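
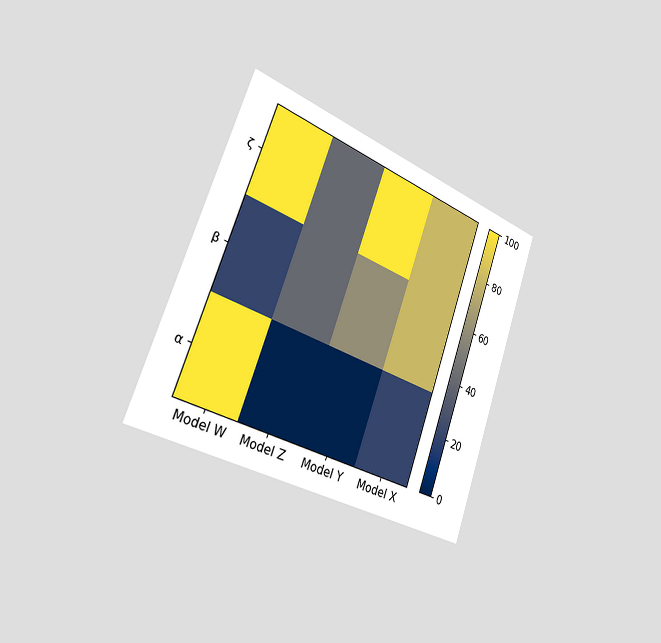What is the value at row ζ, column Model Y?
100

The chart is tilted about 20° clockwise and viewed slightly from the left. Matching cell (ζ, Model Y) against the colorbar gives 100.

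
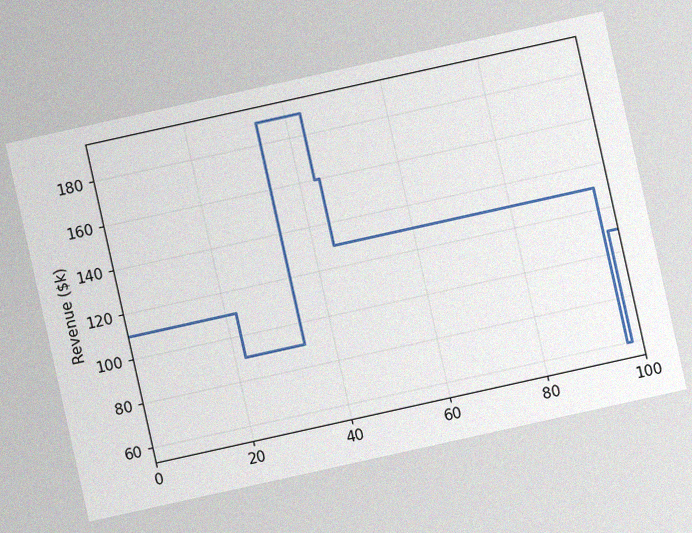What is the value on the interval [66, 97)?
$130k

The chart is tilted about 13° counter-clockwise, with some photo noise. On [66, 97) the step sits at $130k.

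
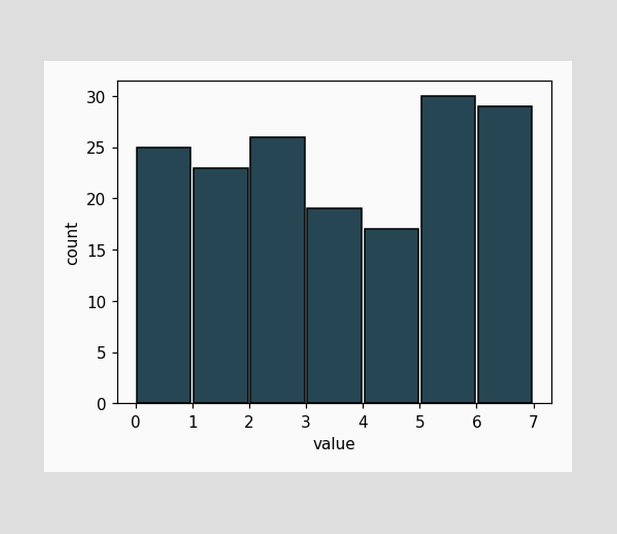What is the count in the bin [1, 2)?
The [1, 2) bin has height 23.

23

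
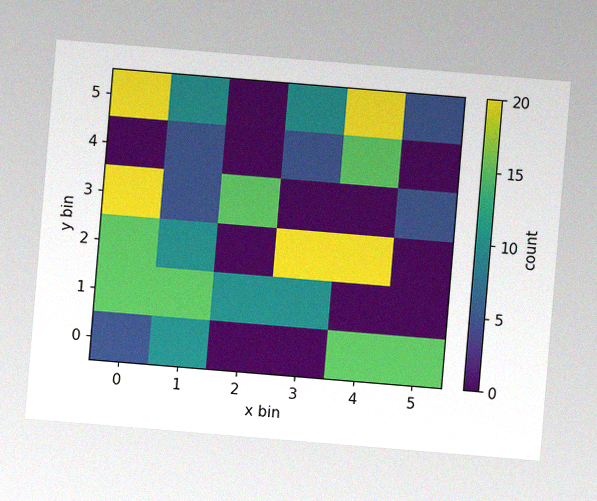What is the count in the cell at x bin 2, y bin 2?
0

The chart is tilted about 5° clockwise, with some photo noise. Matching the cell (2, 2) against the colorbar gives 0.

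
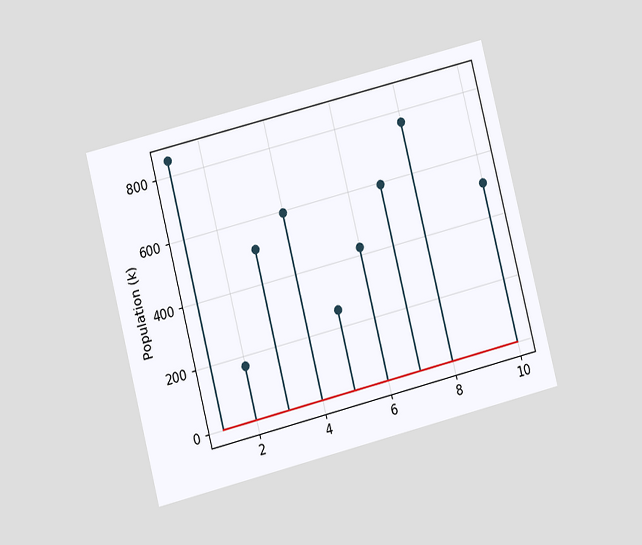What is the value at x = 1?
The chart is tilted about 14° counter-clockwise and viewed at a slight angle. The stem at x=1 reaches 850k.

850k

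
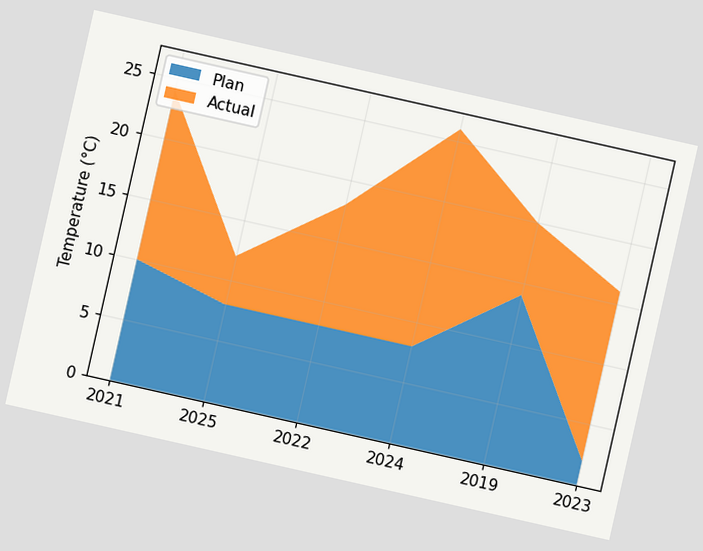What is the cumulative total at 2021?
The chart is tilted about 13° clockwise. The stacked total at 2021 reaches 24°C.

24°C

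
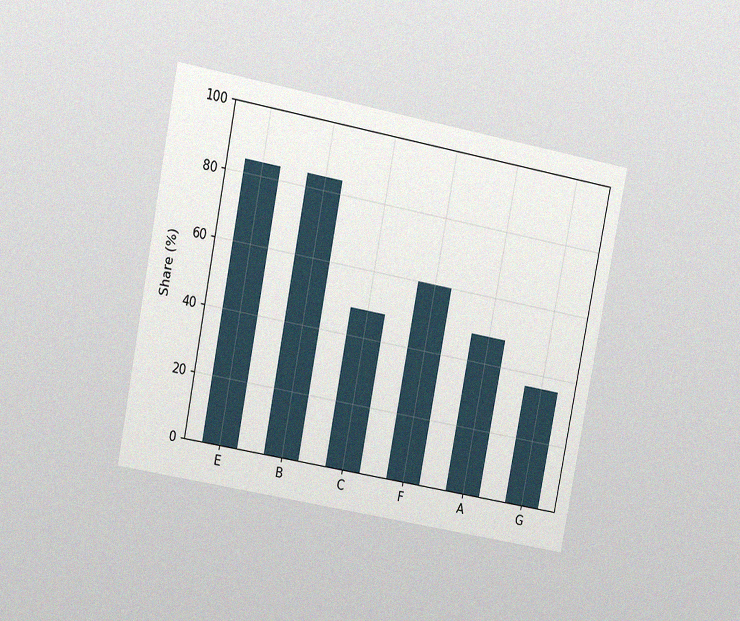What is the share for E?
The chart is tilted about 11° clockwise and viewed at a slight angle, with some photo noise. Reading along the chart's y-axis, the E bar reaches 84%.

84%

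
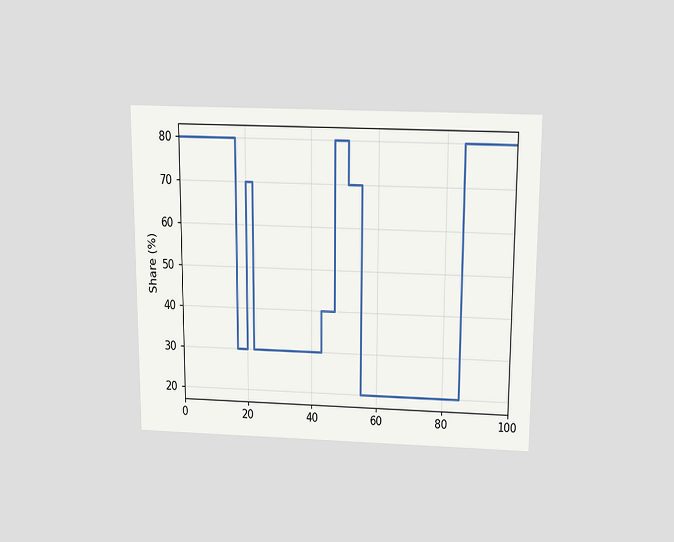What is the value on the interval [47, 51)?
80%

The chart is viewed slightly from above. On [47, 51) the step sits at 80%.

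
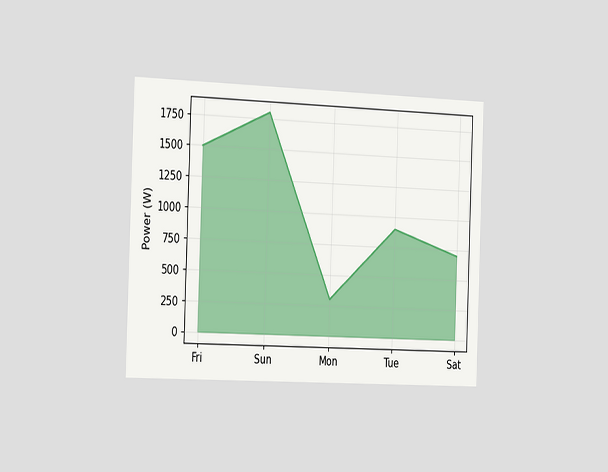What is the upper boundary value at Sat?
The chart is tilted about 2° clockwise and viewed slightly from the left. At Sat the upper boundary is at 700W.

700W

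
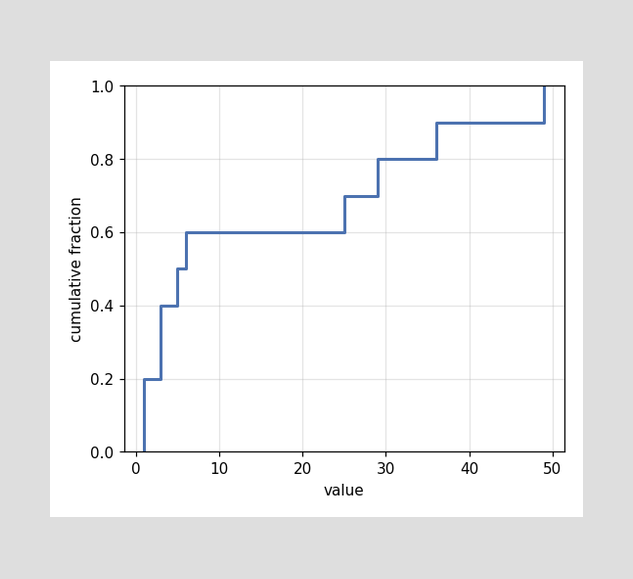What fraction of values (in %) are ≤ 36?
At x=36 the ECDF step is at 90%.

90%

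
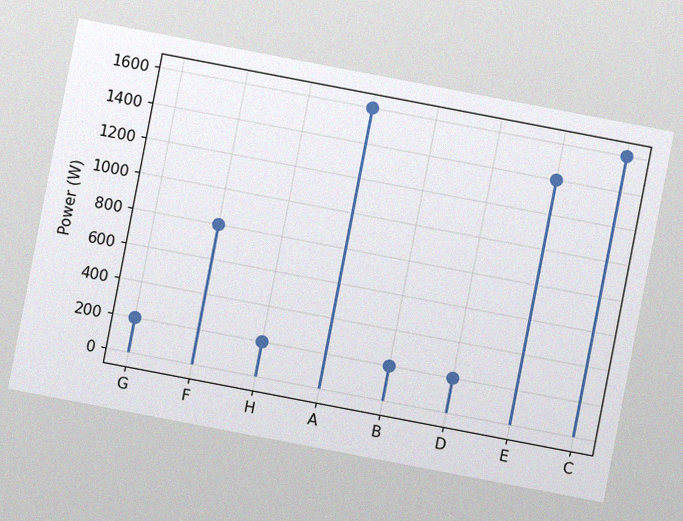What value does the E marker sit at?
The chart is tilted about 11° clockwise, with some photo noise. The E marker sits at 1400W.

1400W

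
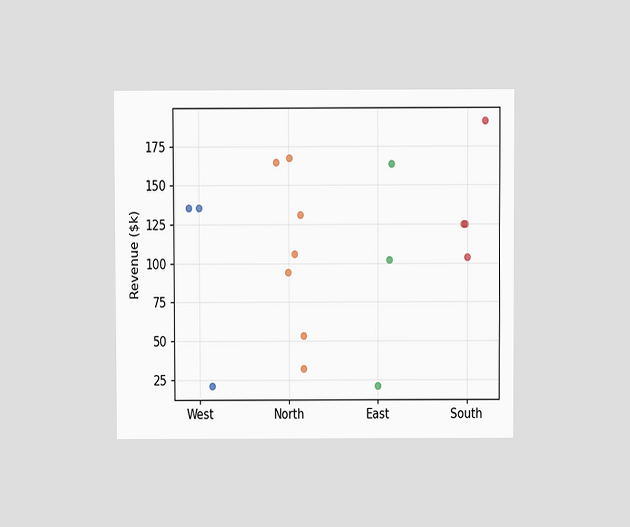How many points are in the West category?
3

The chart is viewed at a slight angle. Counting the markers in the West column gives 3.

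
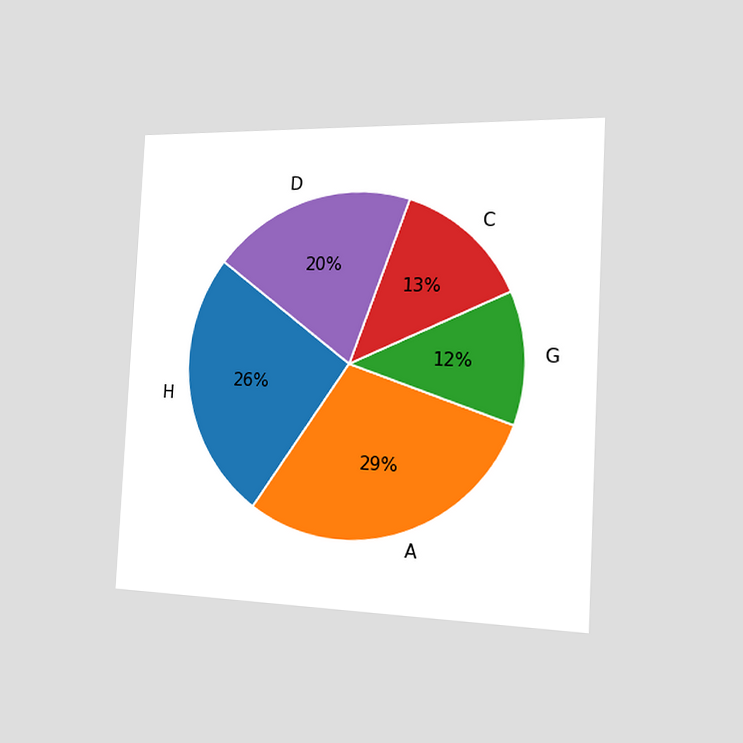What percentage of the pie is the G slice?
The chart is tilted about 3° clockwise and viewed slightly from the right. The G slice takes up 12% of the pie.

12%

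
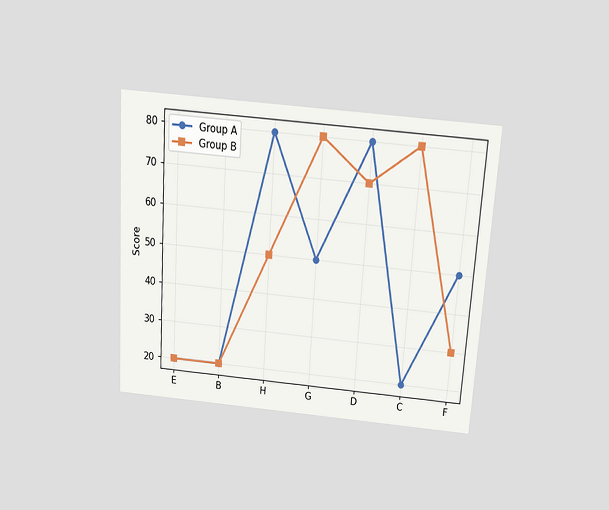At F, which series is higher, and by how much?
Group A, by 20

The chart is tilted about 4° clockwise and viewed slightly from above. At F, Group A sits above the other line by 20.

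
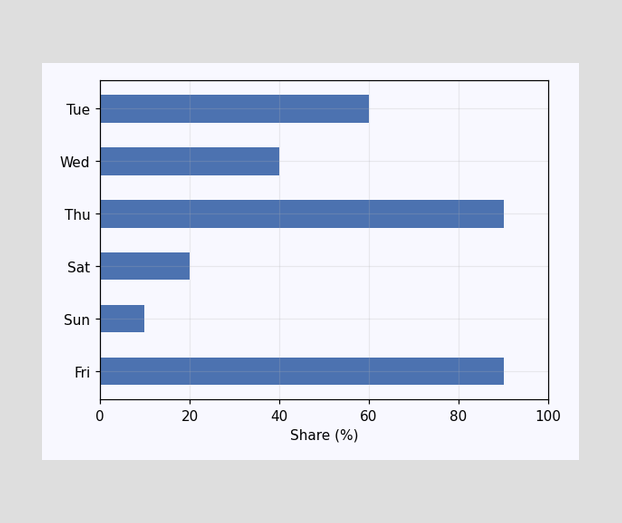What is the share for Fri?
90%

Reading along the chart's x-axis, the Fri bar reaches 90%.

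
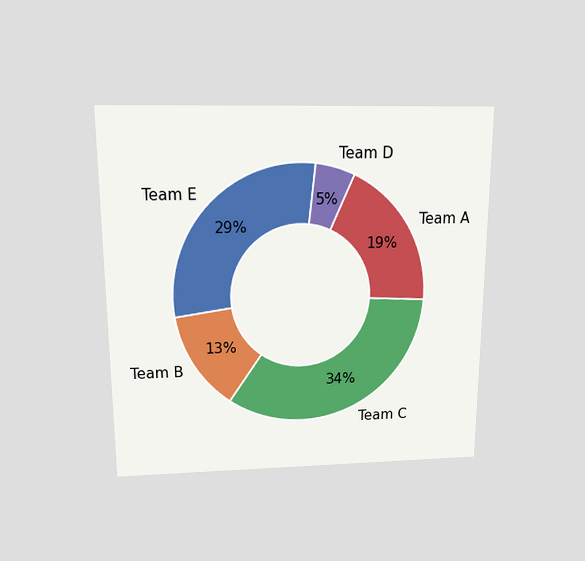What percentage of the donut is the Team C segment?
The chart is viewed slightly from above. The Team C segment takes up 34% of the ring.

34%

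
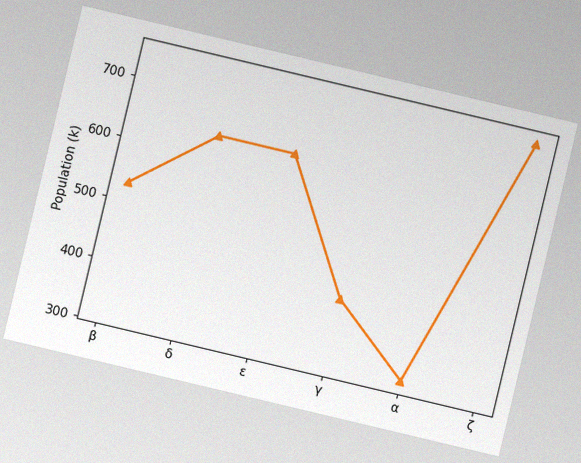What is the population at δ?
636k

The chart is tilted about 13° clockwise, with some photo noise. At δ, the line is at 636k.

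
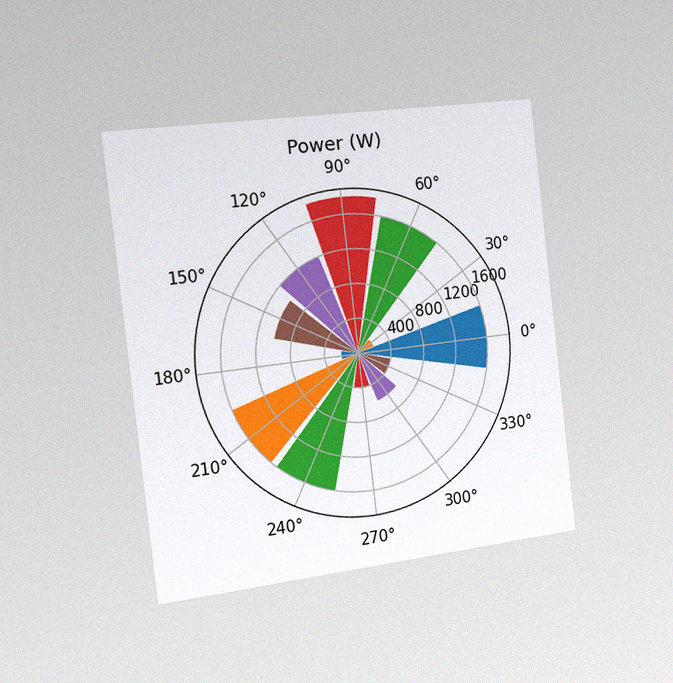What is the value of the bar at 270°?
400W

The chart is tilted about 7° counter-clockwise and viewed slightly from the left, with some photo noise. The bar at 270° reaches 400W on the radial axis.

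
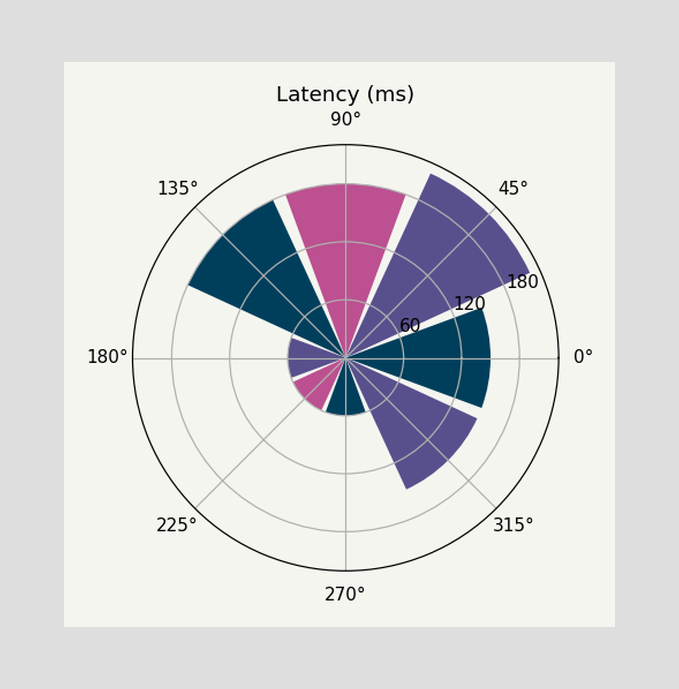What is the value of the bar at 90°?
180ms

The bar at 90° reaches 180ms on the radial axis.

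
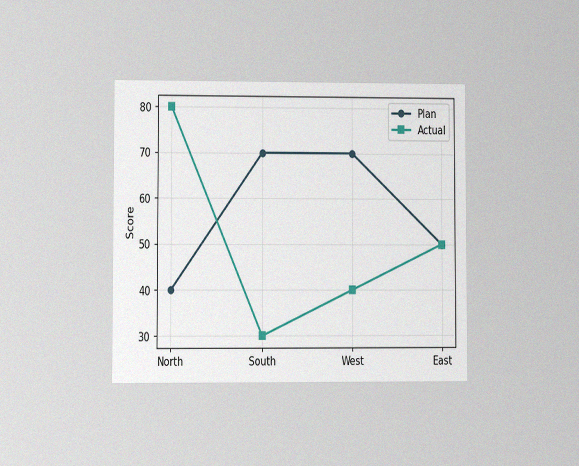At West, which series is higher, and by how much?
The chart is viewed at a slight angle, with some photo noise. At West, Plan sits above the other line by 30.

Plan, by 30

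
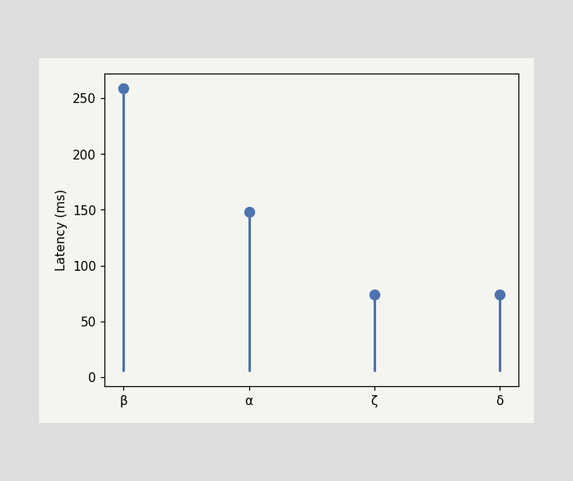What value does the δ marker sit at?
74ms

The δ marker sits at 74ms.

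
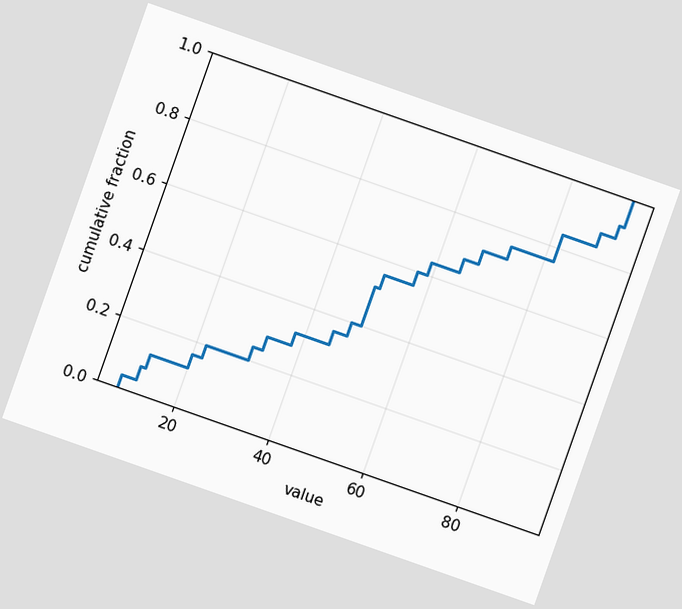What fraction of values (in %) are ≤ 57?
The chart is tilted about 19° clockwise. At x=57 the ECDF step is at 60%.

60%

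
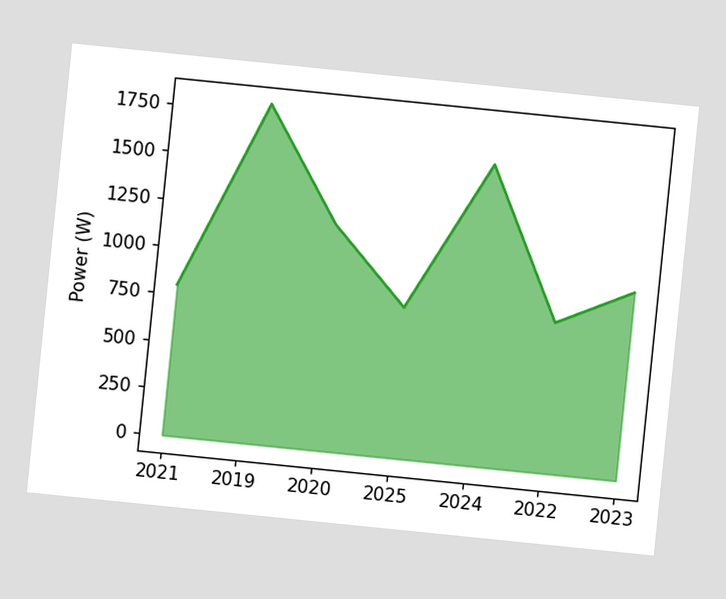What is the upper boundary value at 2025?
800W

The chart is tilted about 6° clockwise. At 2025 the upper boundary is at 800W.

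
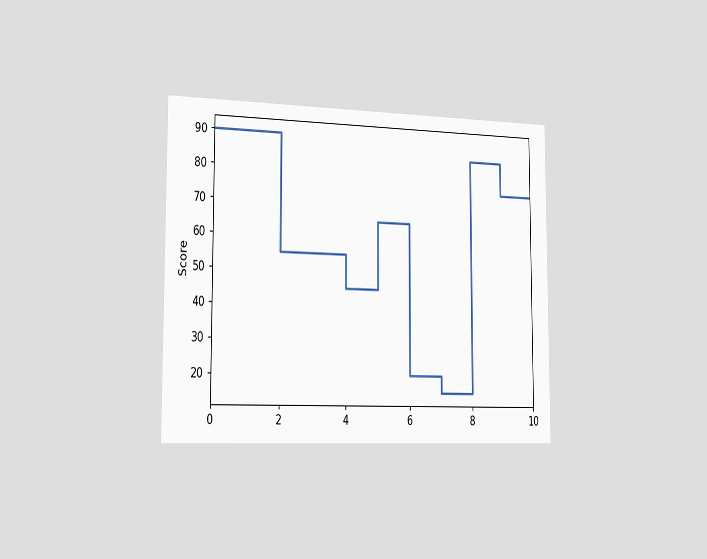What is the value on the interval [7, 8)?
The chart is viewed slightly from the left. On [7, 8) the step sits at 15.

15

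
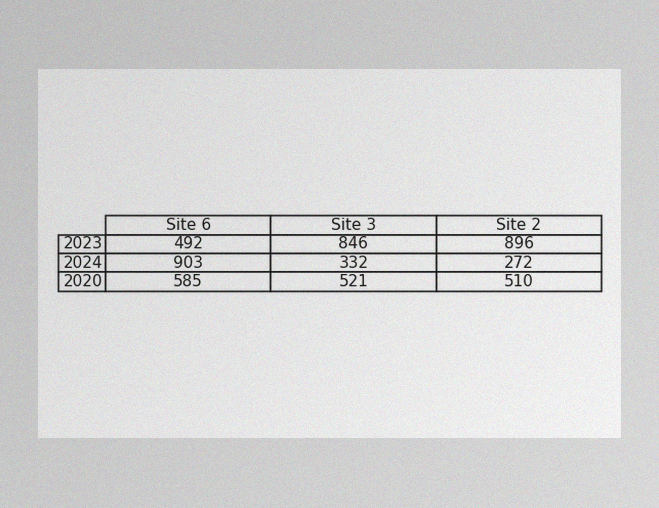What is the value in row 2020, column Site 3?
521

The image has some photo noise and uneven lighting. The (2020, Site 3) cell reads 521.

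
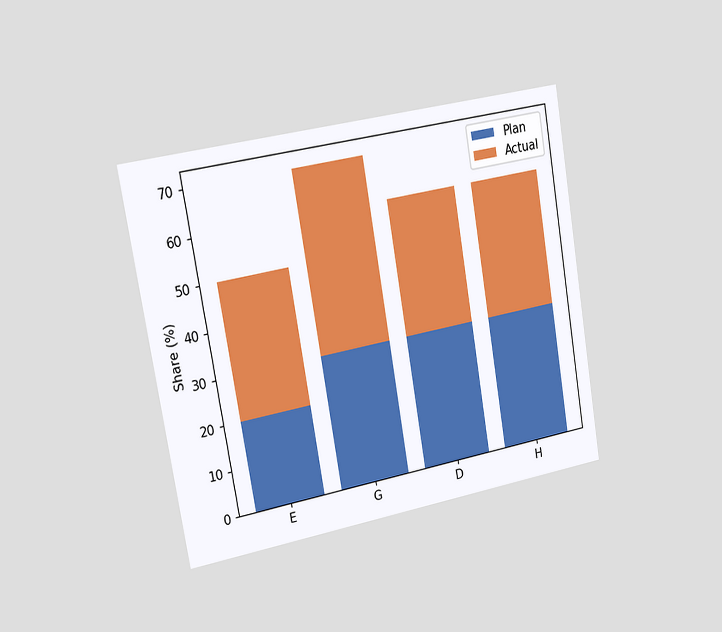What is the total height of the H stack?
The chart is tilted about 10° counter-clockwise and viewed slightly from the left. The H stack's top reaches 60% on the y-axis.

60%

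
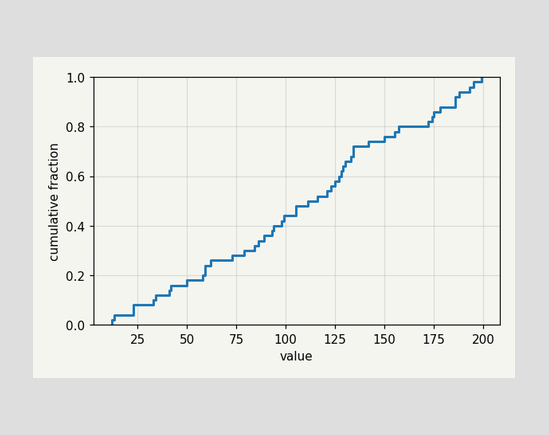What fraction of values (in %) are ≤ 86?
34%

At x=86 the ECDF step is at 34%.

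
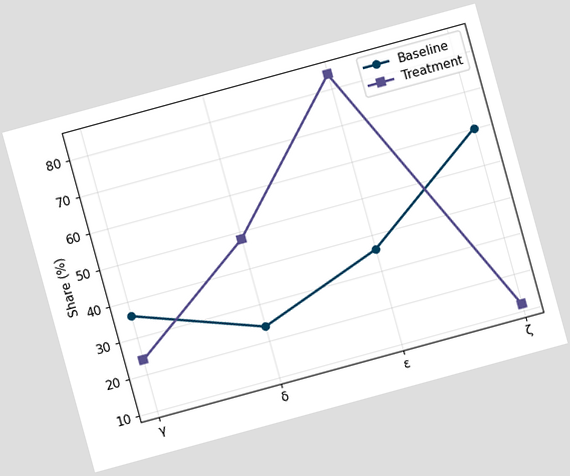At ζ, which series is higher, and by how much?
Baseline, by 48%

The chart is tilted about 15° counter-clockwise. At ζ, Baseline sits above the other line by 48%.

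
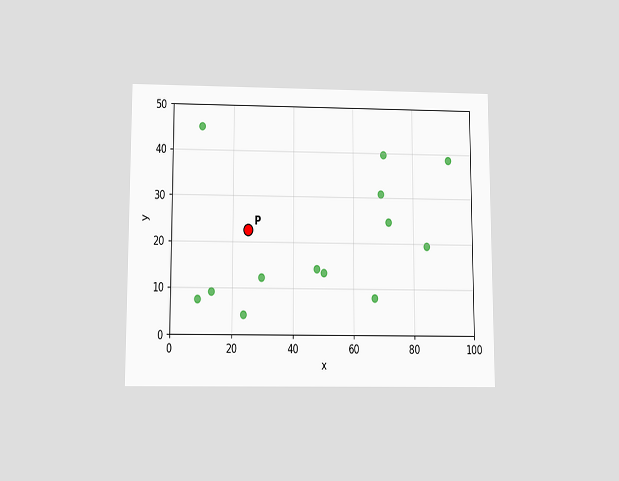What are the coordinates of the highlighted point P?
(25, 22.5)

The chart is viewed slightly from below. Following the gridlines from P to each axis, P sits at (25, 22.5).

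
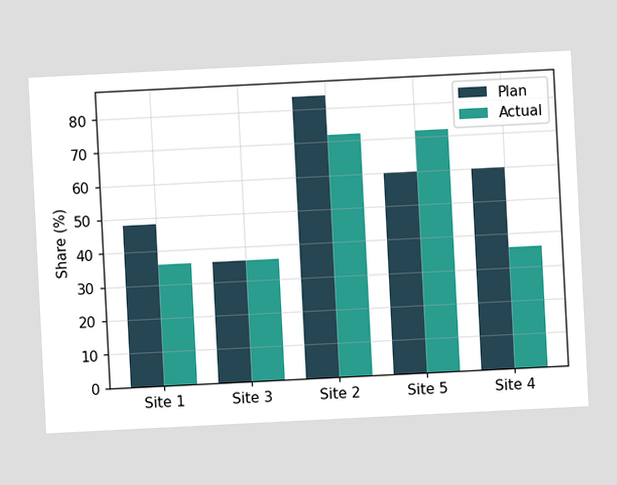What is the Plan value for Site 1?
The chart is tilted about 3° counter-clockwise. The Plan bar at Site 1 reaches 48% on the y-axis.

48%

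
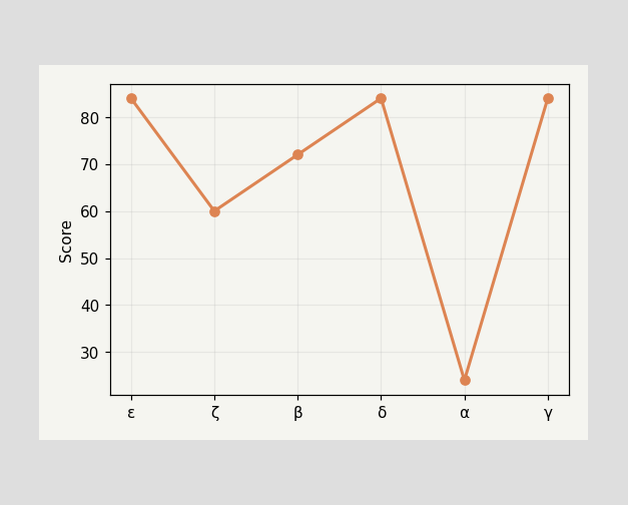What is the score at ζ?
60

At ζ, the line is at 60.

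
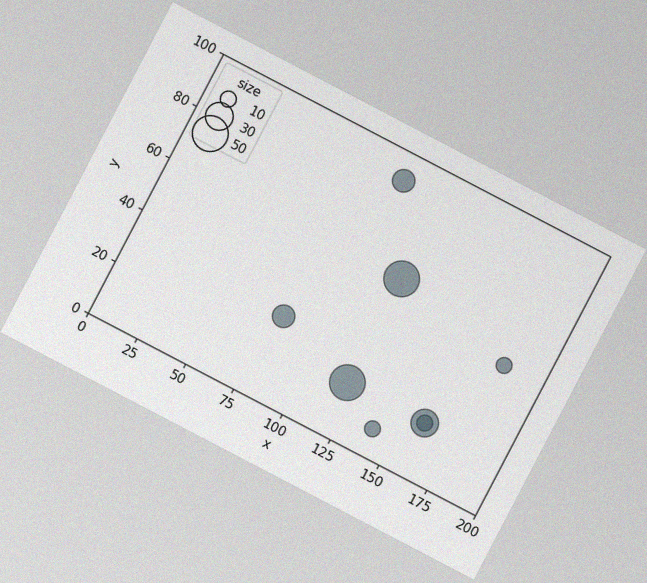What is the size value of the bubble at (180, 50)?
10

The chart is tilted about 28° clockwise, with some photo noise. Matching the bubble at (180, 50) against the size legend gives 10.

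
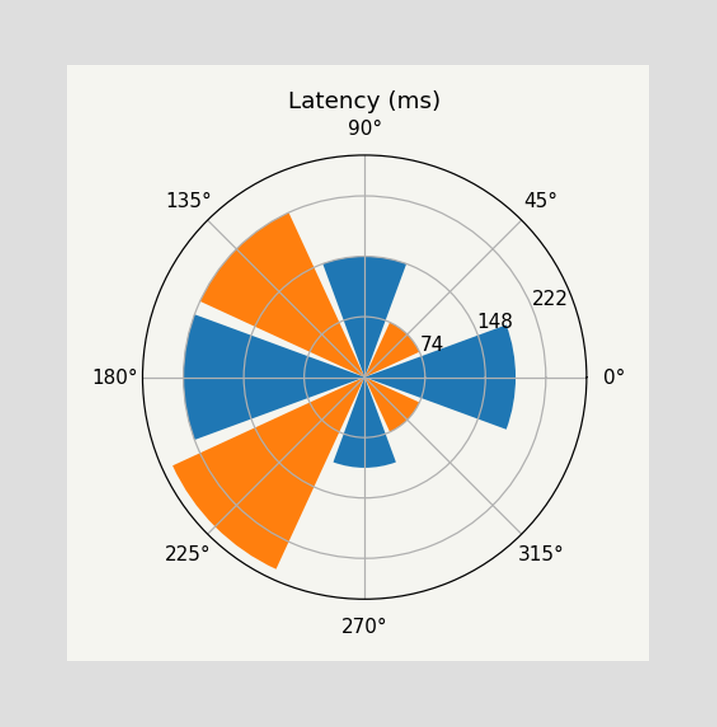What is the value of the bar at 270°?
The bar at 270° reaches 111ms on the radial axis.

111ms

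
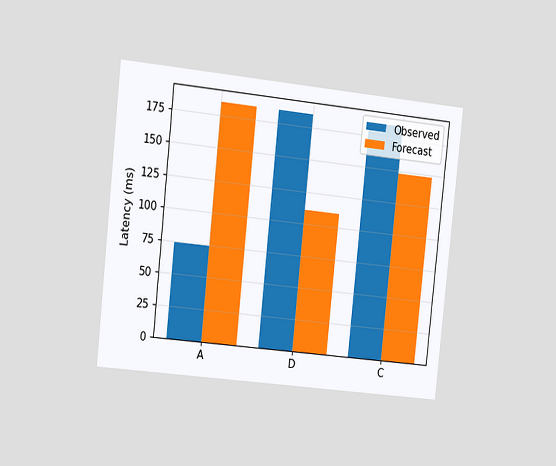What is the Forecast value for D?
111ms

The chart is tilted about 6° clockwise and viewed slightly from the left. The Forecast bar at D reaches 111ms on the y-axis.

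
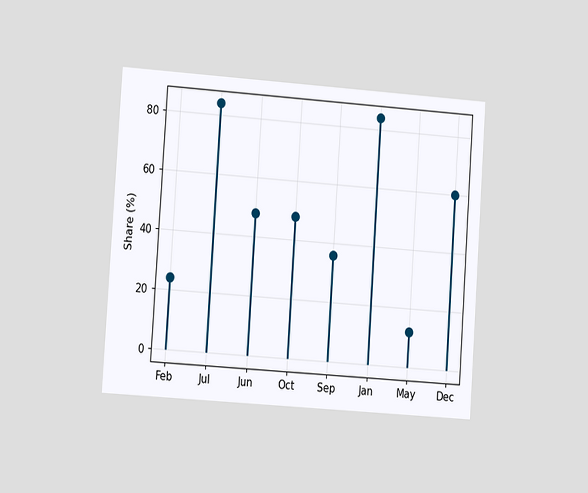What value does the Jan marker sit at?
84%

The chart is tilted about 4° clockwise and viewed slightly from the left. The Jan marker sits at 84%.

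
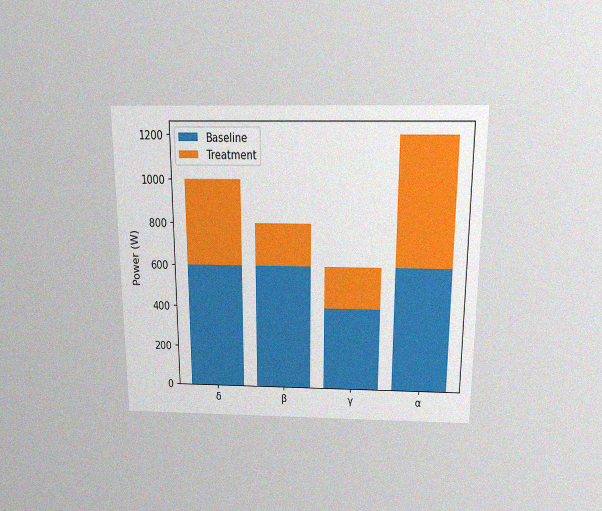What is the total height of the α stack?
1200W

The chart is viewed slightly from above, with some photo noise. The α stack's top reaches 1200W on the y-axis.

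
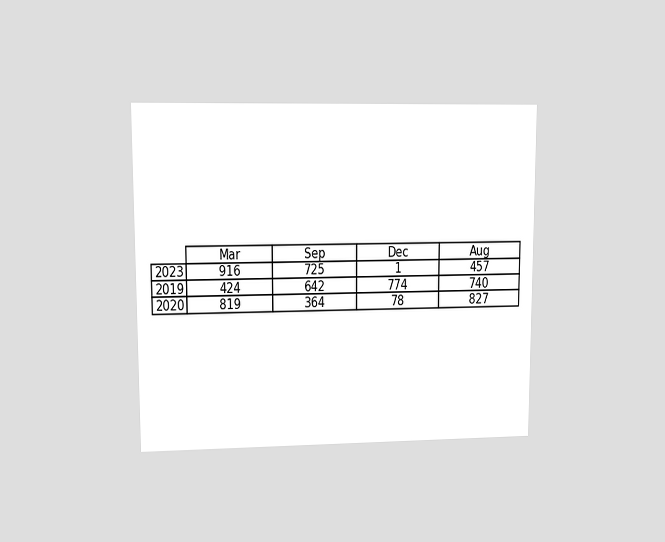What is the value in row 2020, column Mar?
The chart is viewed at a slight angle. The (2020, Mar) cell reads 819.

819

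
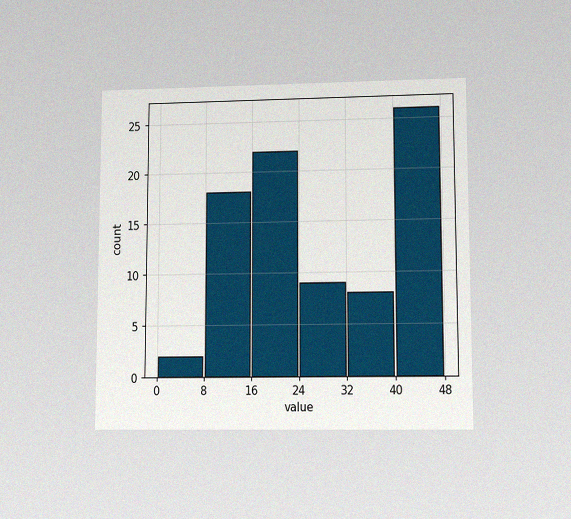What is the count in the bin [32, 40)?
8

The chart is viewed at a slight angle, with some photo noise. The [32, 40) bin has height 8.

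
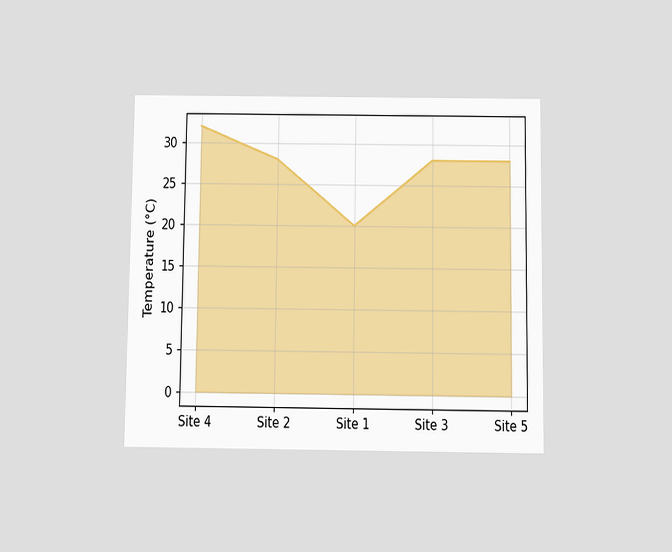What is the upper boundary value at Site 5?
28°C

The chart is viewed slightly from below. At Site 5 the upper boundary is at 28°C.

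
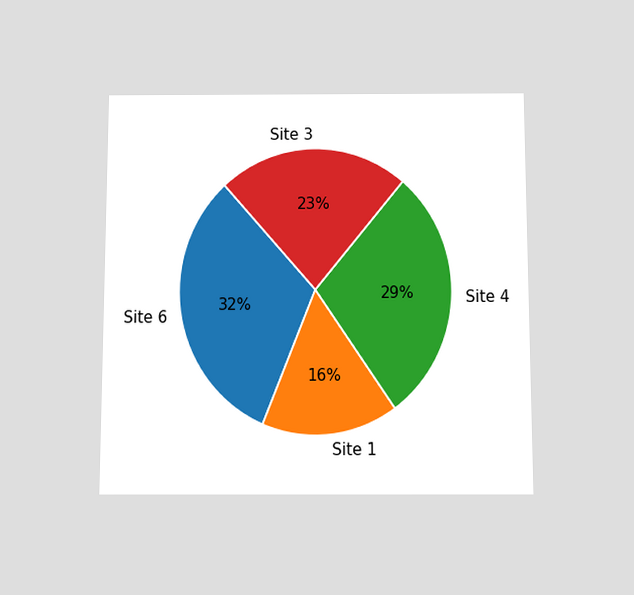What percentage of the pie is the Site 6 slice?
The chart is viewed slightly from below. The Site 6 slice takes up 32% of the pie.

32%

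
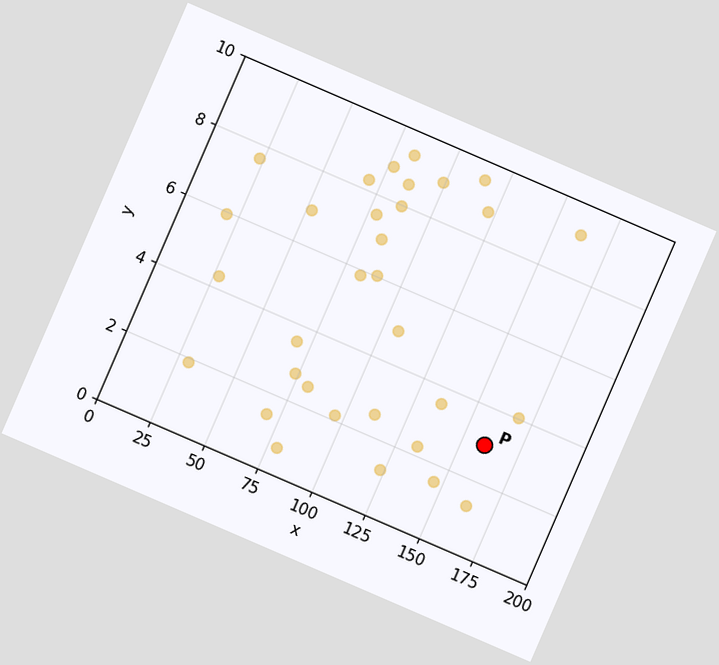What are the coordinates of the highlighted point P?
The chart is tilted about 23° clockwise. Following the gridlines from P to each axis, P sits at (160, 3).

(160, 3)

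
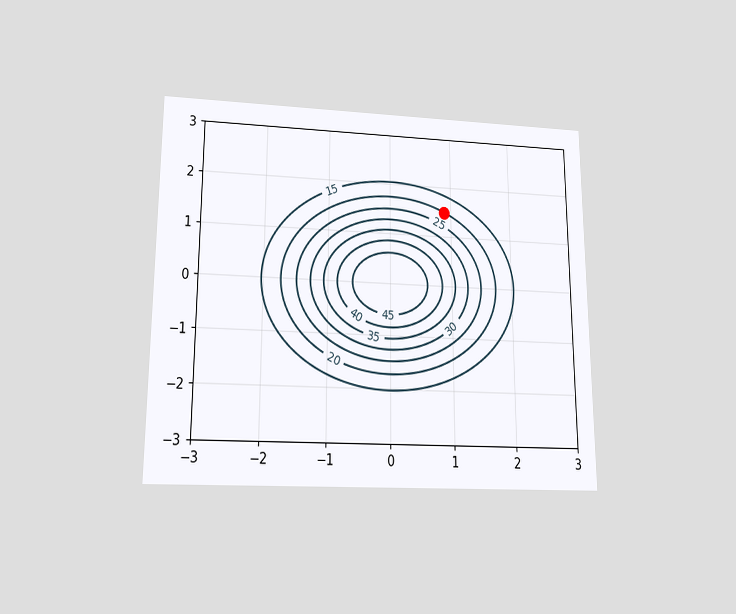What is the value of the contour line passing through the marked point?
20

The chart is viewed slightly from below. The marked point sits on the contour labelled 20.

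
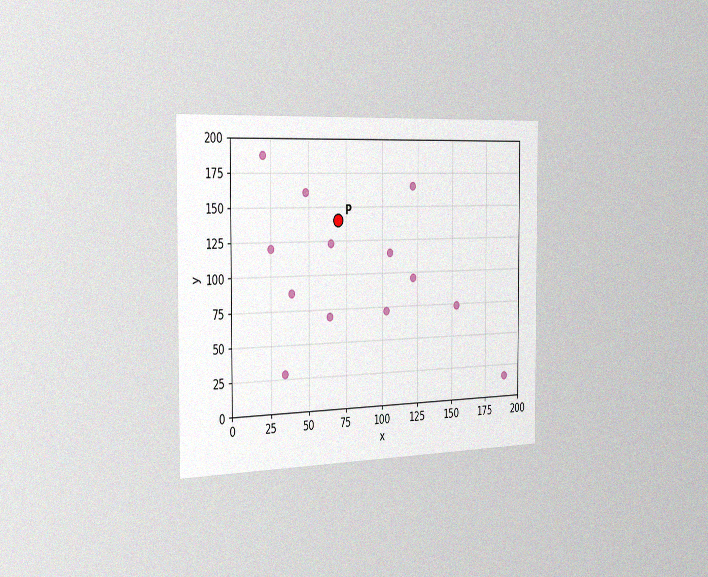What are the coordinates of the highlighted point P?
(70, 140)

The chart is viewed slightly from the left, with some photo noise. Following the gridlines from P to each axis, P sits at (70, 140).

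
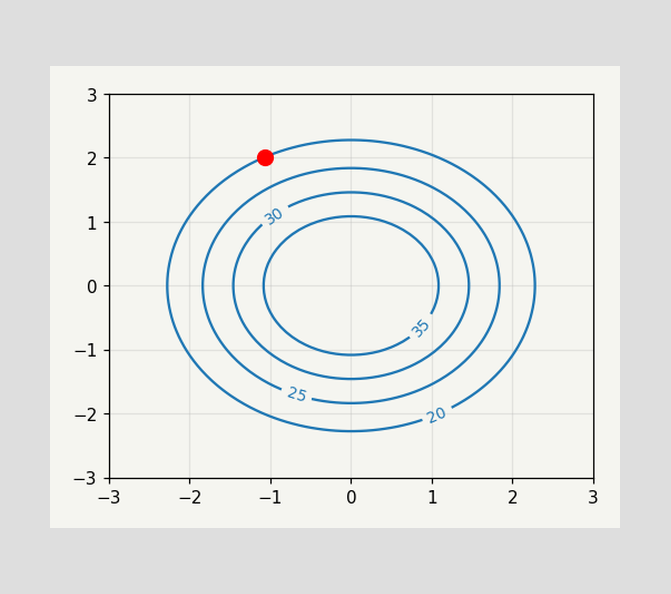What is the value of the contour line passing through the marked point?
The marked point sits on the contour labelled 20.

20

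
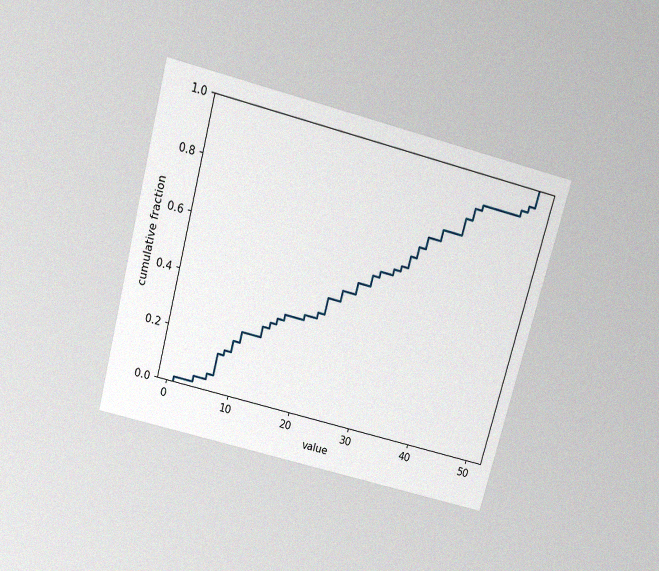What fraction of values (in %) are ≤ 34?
The chart is tilted about 15° clockwise and viewed slightly from above, with some photo noise. At x=34 the ECDF step is at 70%.

70%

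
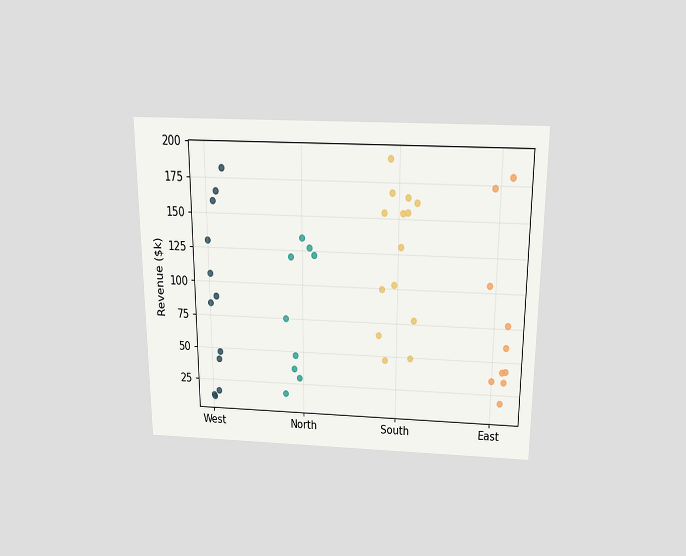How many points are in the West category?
12

The chart is viewed slightly from above. Counting the markers in the West column gives 12.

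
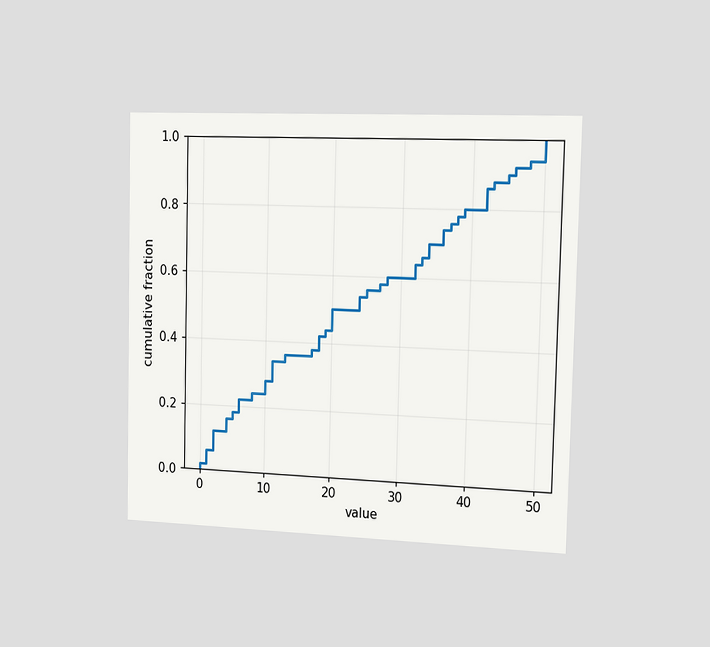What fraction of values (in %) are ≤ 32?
64%

The chart is viewed slightly from the right. At x=32 the ECDF step is at 64%.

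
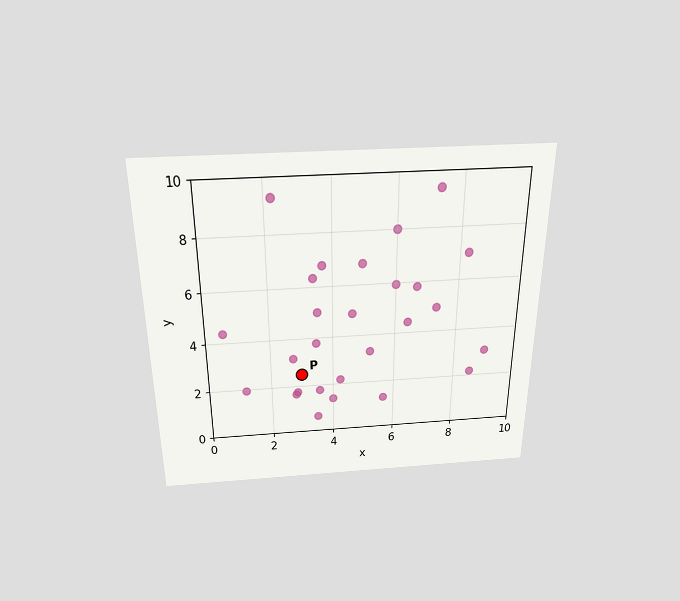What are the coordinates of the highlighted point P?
The chart is viewed slightly from above. Following the gridlines from P to each axis, P sits at (3, 2.5).

(3, 2.5)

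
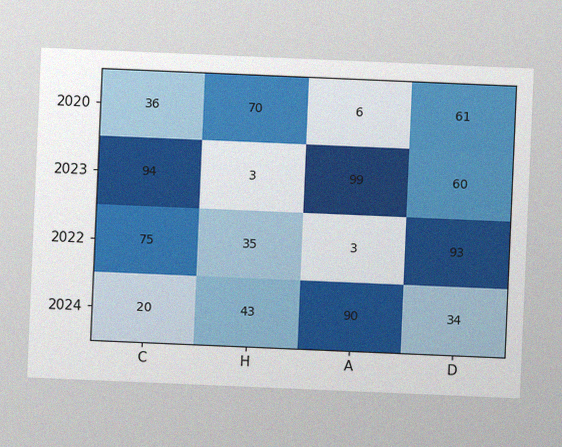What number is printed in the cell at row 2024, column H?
43

The chart is tilted about 2° clockwise, with some photo noise. The (2024, H) cell reads 43.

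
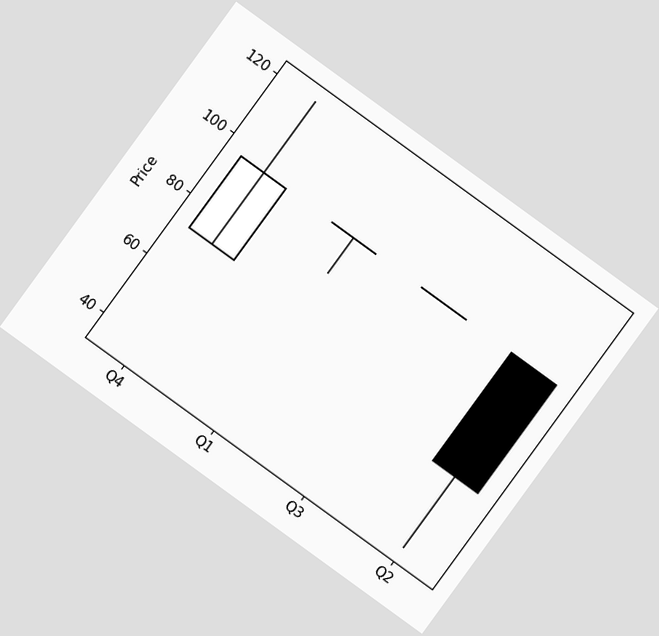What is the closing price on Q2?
The chart is tilted about 36° clockwise. The Q2 candle closes at 60.

60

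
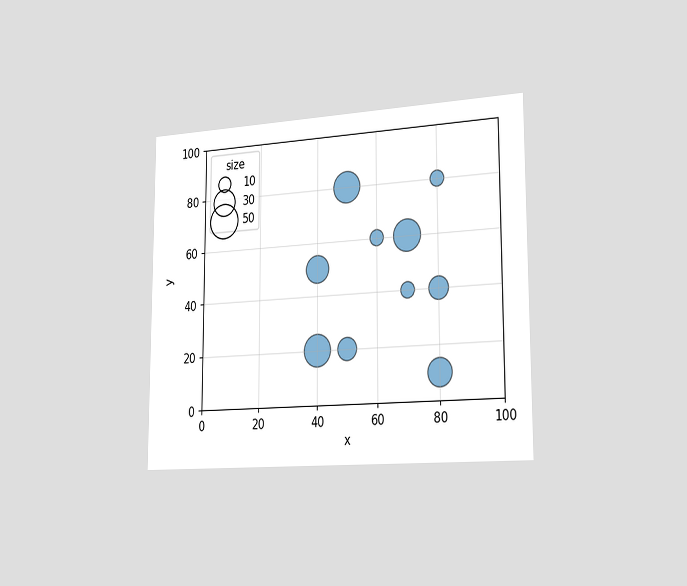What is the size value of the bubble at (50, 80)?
The chart is viewed slightly from the right. Matching the bubble at (50, 80) against the size legend gives 40.

40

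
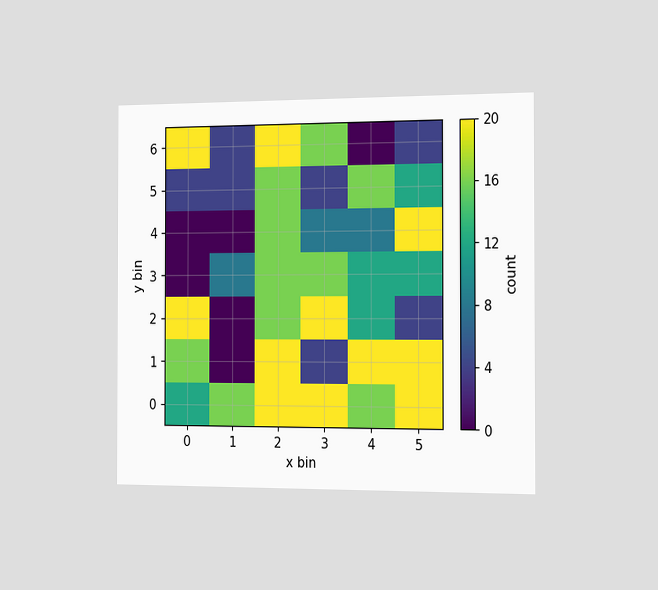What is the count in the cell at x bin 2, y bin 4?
16

The chart is viewed slightly from the right. Matching the cell (2, 4) against the colorbar gives 16.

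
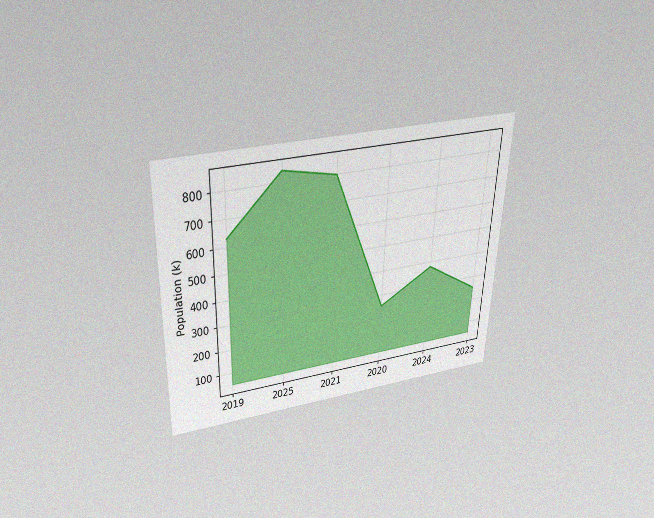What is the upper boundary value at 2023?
The chart is tilted about 2° clockwise and viewed slightly from above, with some photo noise. At 2023 the upper boundary is at 252k.

252k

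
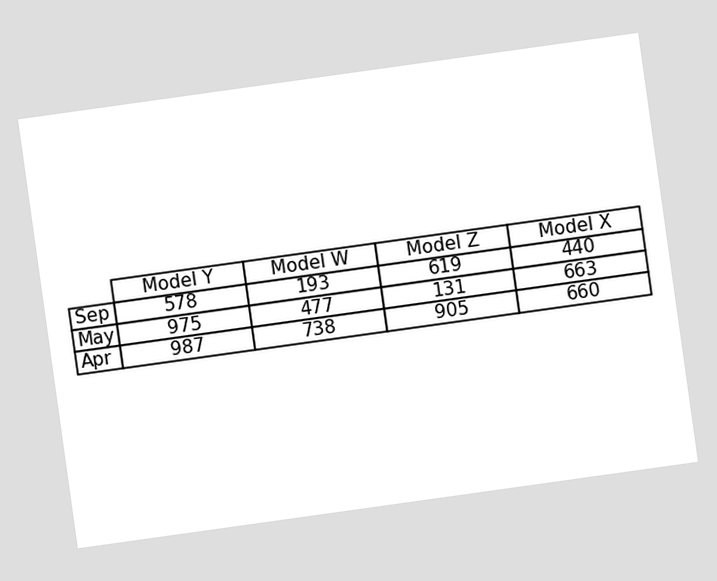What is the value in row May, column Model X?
The chart is tilted about 8° counter-clockwise. The (May, Model X) cell reads 663.

663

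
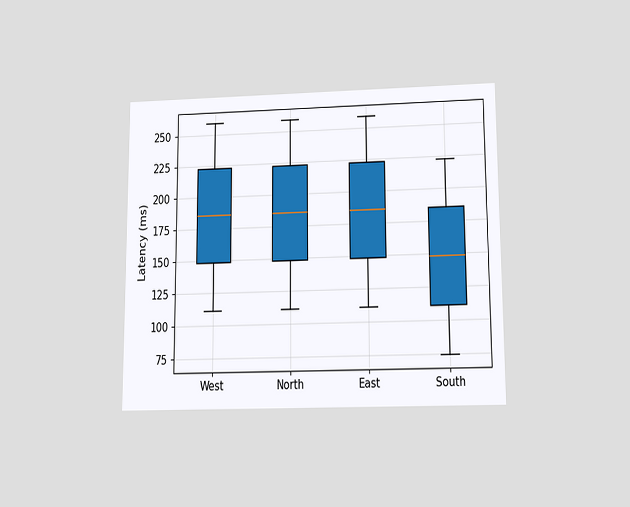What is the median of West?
185ms

The chart is viewed slightly from below. The median line in the West box sits at 185ms.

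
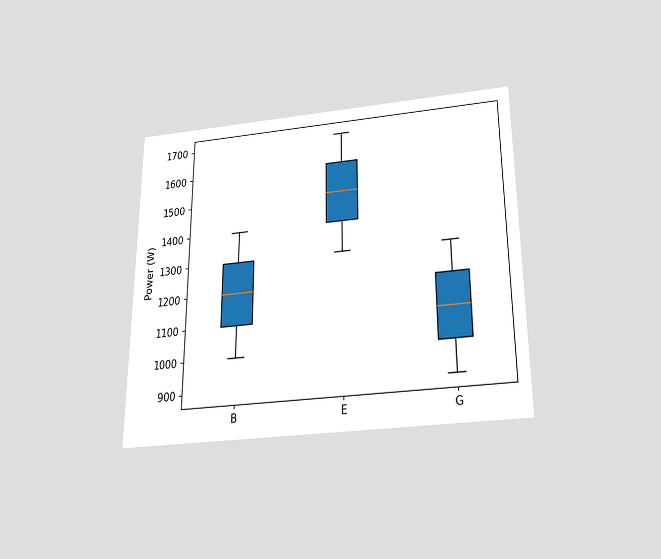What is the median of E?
The chart is viewed slightly from below. The median line in the E box sits at 1500W.

1500W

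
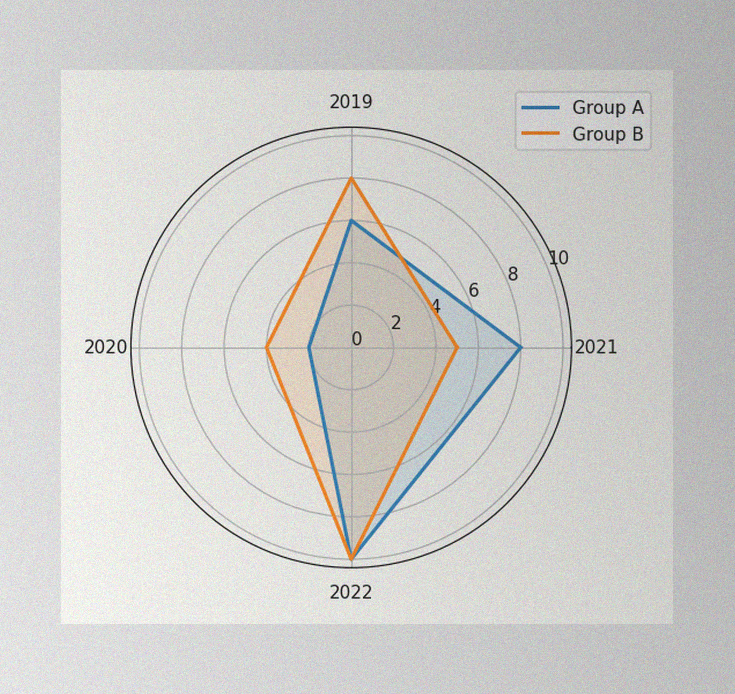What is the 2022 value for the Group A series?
The image has some photo noise and uneven lighting. On the 2022 axis, Group A reaches 10.

10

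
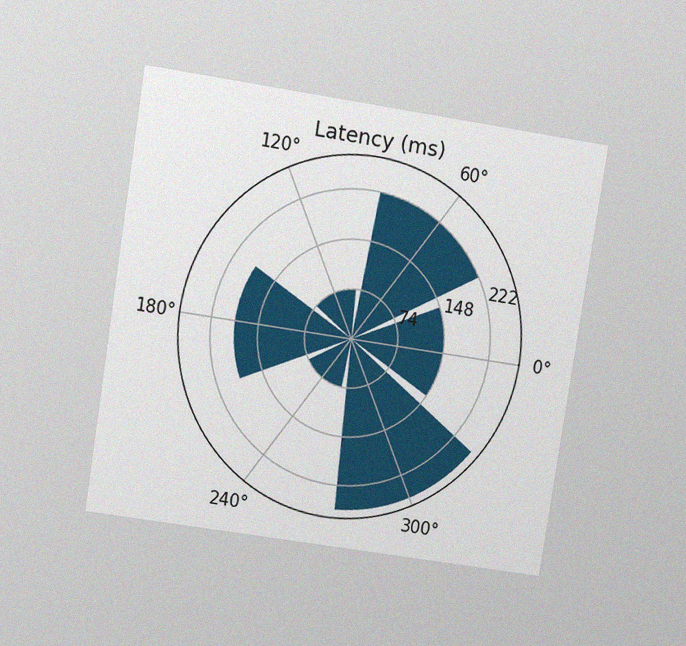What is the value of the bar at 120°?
74ms

The chart is tilted about 9° clockwise and viewed at a slight angle, with some photo noise. The bar at 120° reaches 74ms on the radial axis.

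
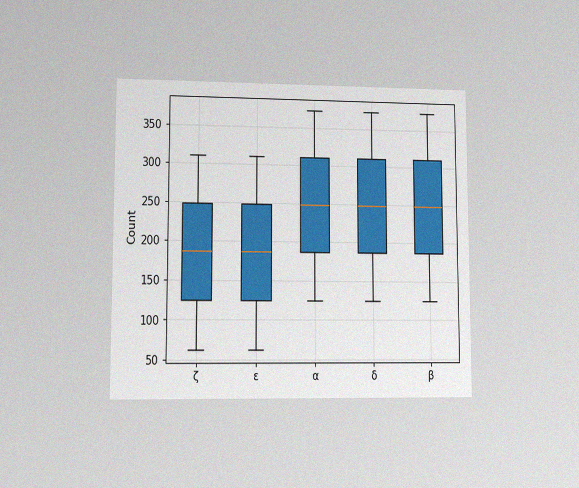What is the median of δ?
The chart is viewed at a slight angle, with some photo noise. The median line in the δ box sits at 248.

248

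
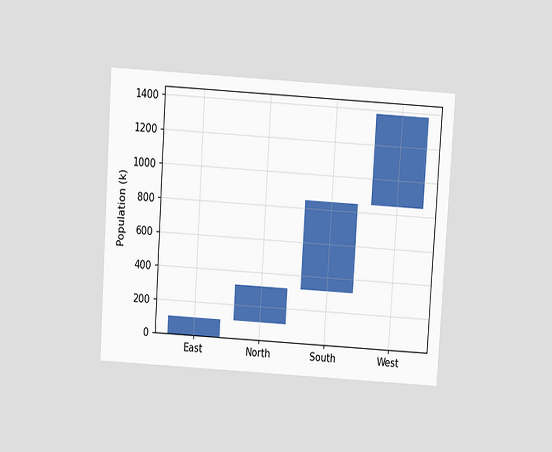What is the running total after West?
1378k

The chart is tilted about 4° clockwise and viewed slightly from above. After West the running total reaches 1378k.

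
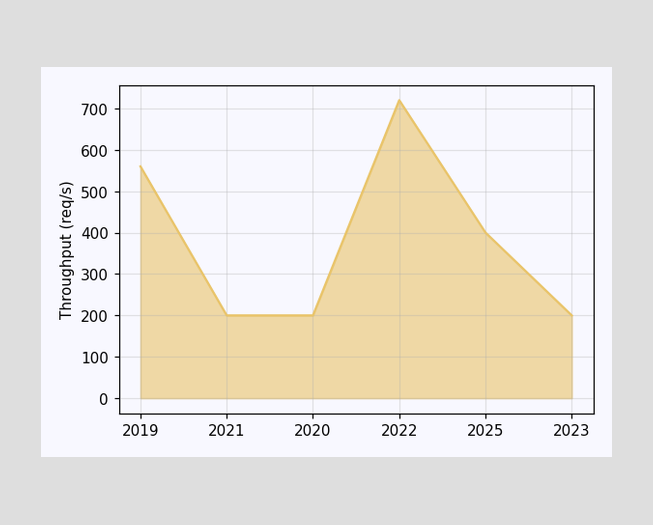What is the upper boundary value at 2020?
200req/s

At 2020 the upper boundary is at 200req/s.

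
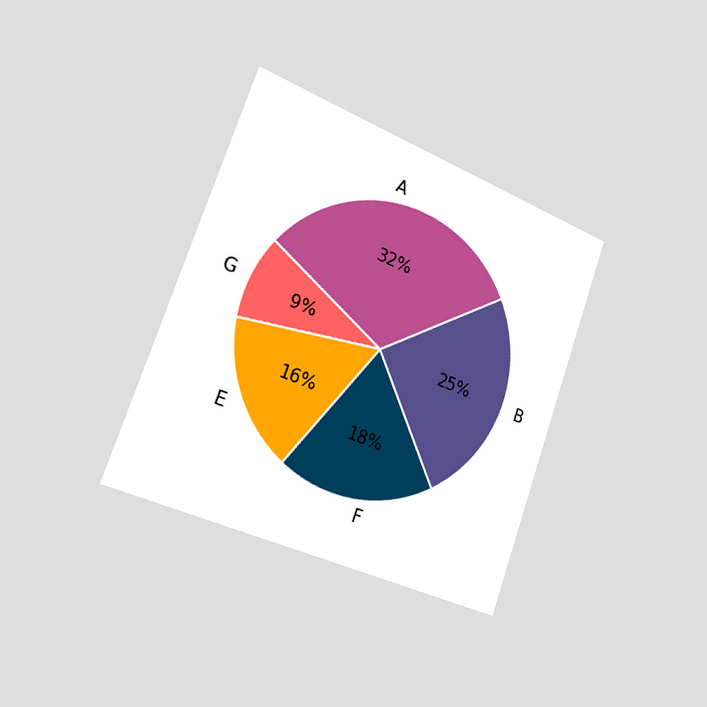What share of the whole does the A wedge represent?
32%

The chart is tilted about 20° clockwise and viewed slightly from the left. The A slice takes up 32% of the pie.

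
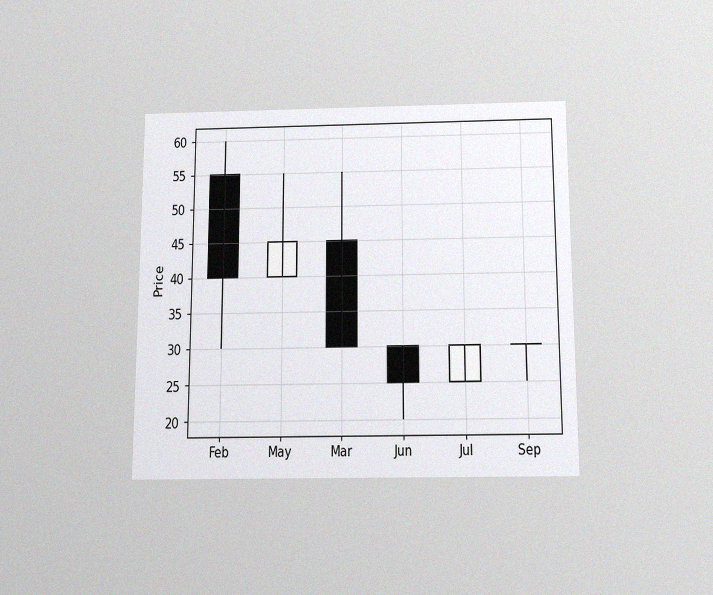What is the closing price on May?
The chart is viewed slightly from below, with some photo noise. The May candle closes at 45.

45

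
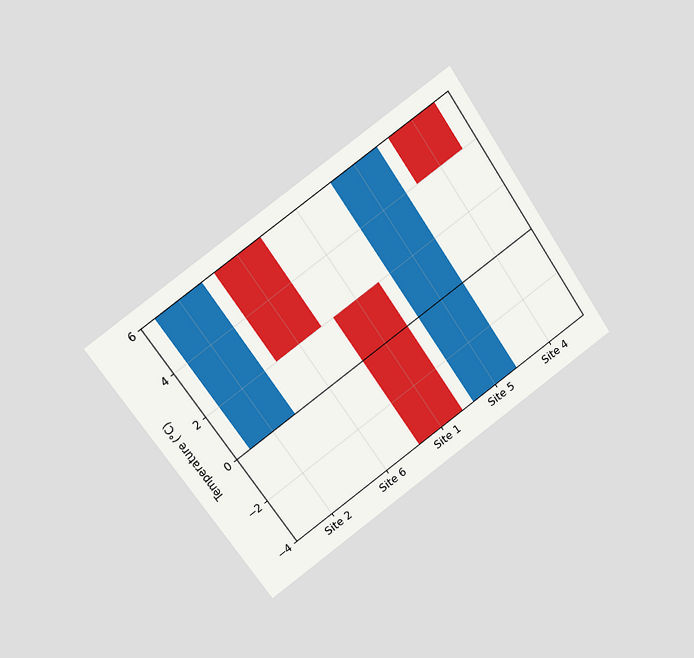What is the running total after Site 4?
4°C

The chart is tilted about 34° counter-clockwise and viewed at a slight angle. After Site 4 the running total reaches 4°C.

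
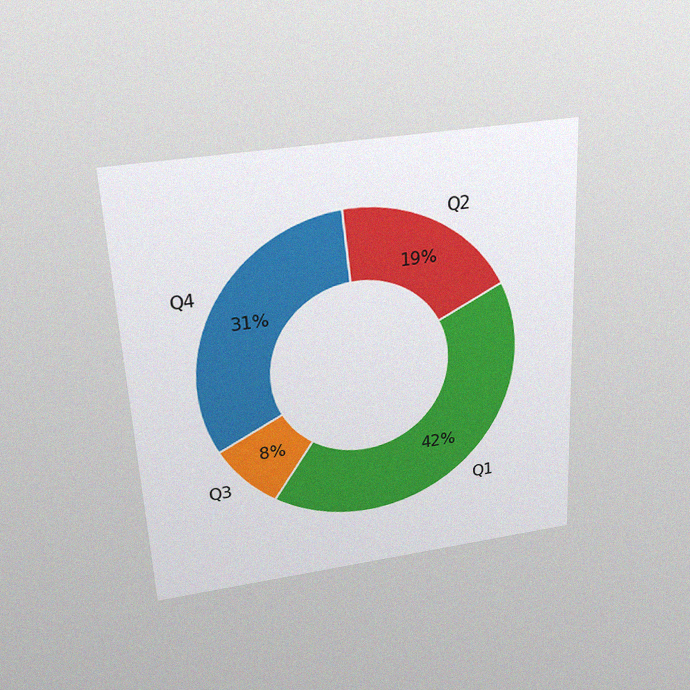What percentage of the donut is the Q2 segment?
The chart is tilted about 3° counter-clockwise and viewed slightly from above, with some photo noise. The Q2 segment takes up 19% of the ring.

19%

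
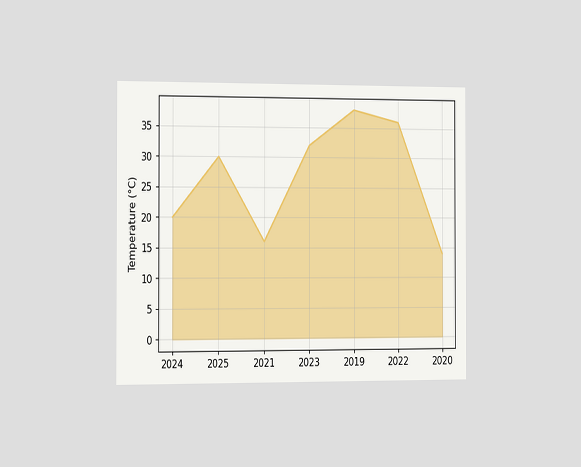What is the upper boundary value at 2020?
The chart is viewed slightly from the left. At 2020 the upper boundary is at 14°C.

14°C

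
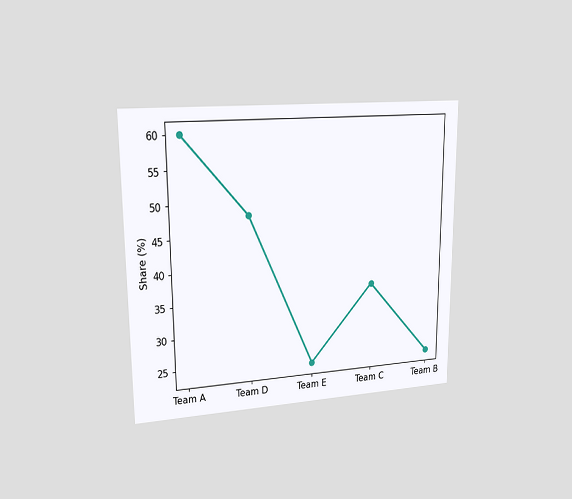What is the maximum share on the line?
60%

The chart is viewed at a slight angle. The highest point is at Team A, and reading across to the y-axis gives 60%.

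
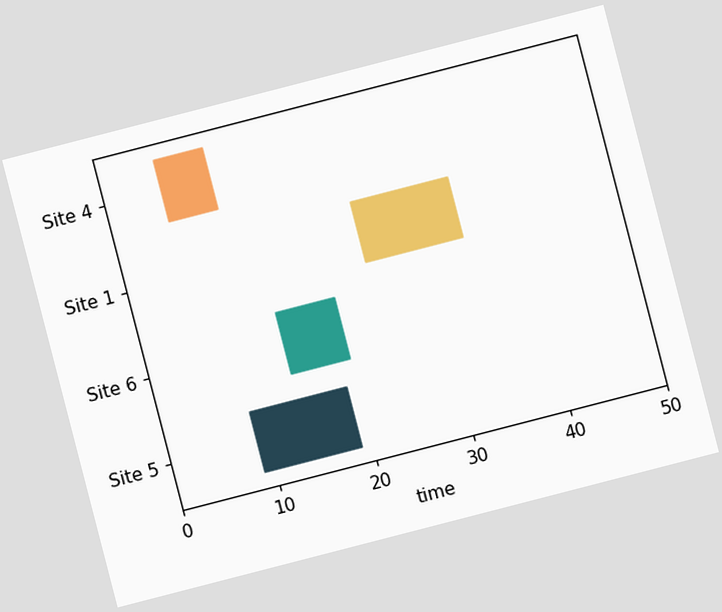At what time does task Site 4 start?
6

The chart is tilted about 14° counter-clockwise. The Site 4 bar begins at t=6.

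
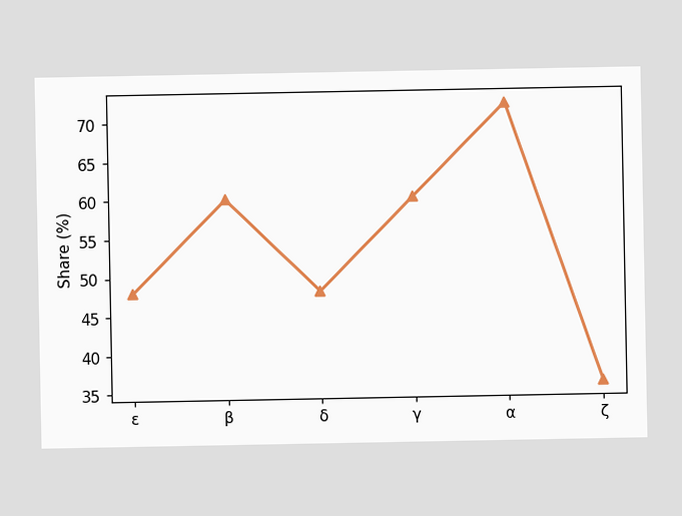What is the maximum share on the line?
The highest point is at α, and reading across to the y-axis gives 72%.

72%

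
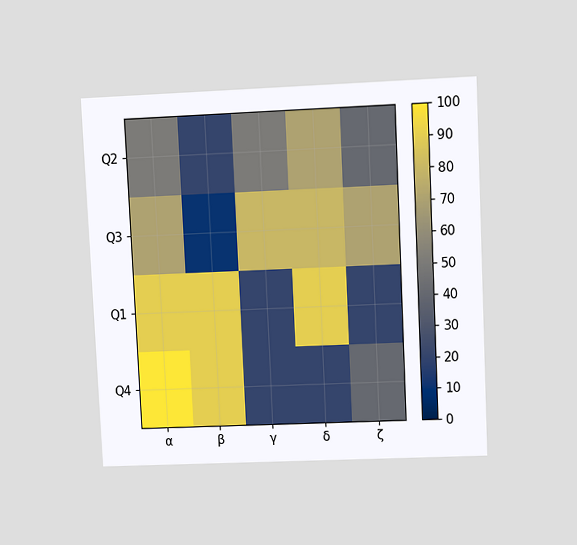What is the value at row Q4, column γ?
20

The chart is tilted about 3° counter-clockwise and viewed at a slight angle. Matching cell (Q4, γ) against the colorbar gives 20.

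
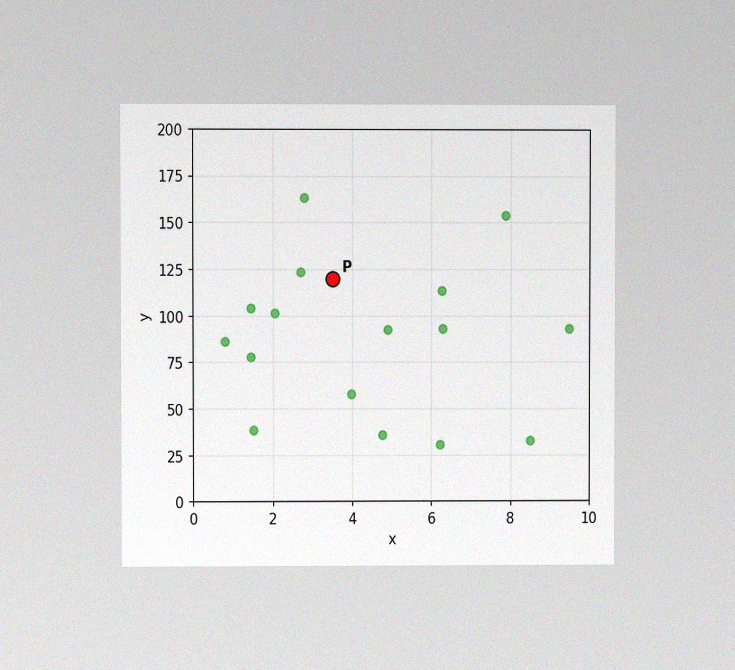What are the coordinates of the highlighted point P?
(3.5, 120)

The chart is viewed at a slight angle, with some photo noise. Following the gridlines from P to each axis, P sits at (3.5, 120).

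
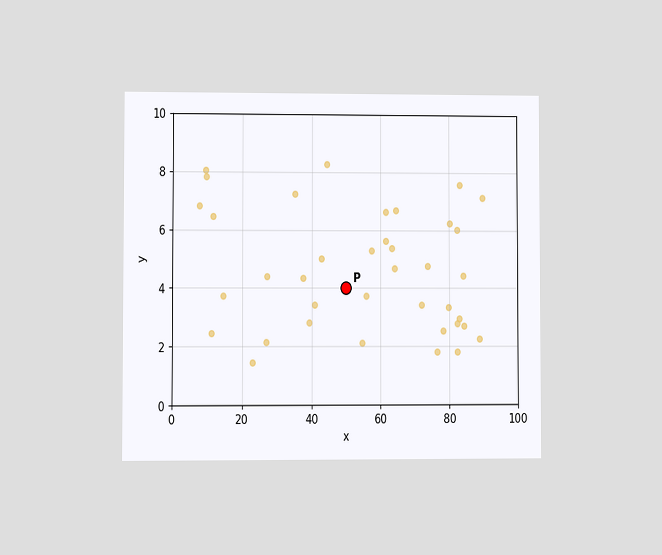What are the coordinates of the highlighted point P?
The chart is viewed at a slight angle. Following the gridlines from P to each axis, P sits at (50, 4).

(50, 4)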